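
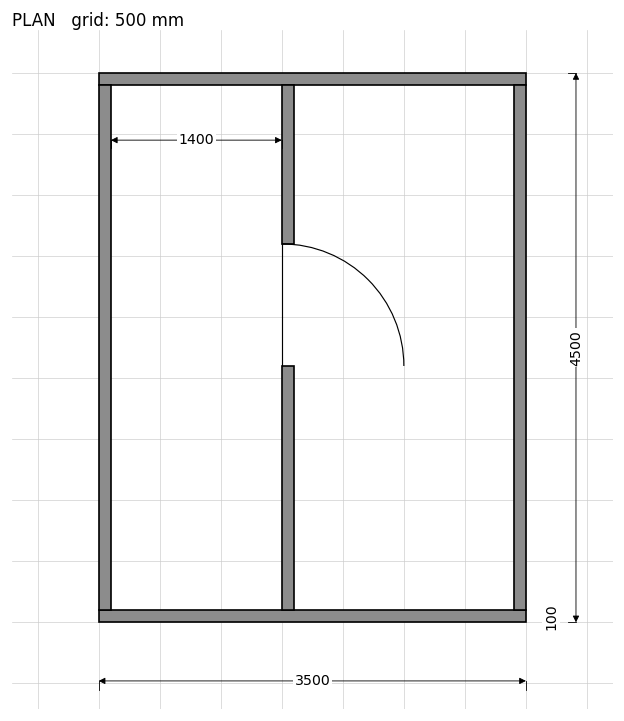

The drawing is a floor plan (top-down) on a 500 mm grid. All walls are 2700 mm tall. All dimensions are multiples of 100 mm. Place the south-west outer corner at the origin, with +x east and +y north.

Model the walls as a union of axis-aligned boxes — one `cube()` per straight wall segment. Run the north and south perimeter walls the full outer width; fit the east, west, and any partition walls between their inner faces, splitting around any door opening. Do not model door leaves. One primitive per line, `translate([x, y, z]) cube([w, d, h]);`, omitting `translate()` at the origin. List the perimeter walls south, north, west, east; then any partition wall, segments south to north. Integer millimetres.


cube([3500, 100, 2700]);
translate([0, 4400, 0]) cube([3500, 100, 2700]);
translate([0, 100, 0]) cube([100, 4300, 2700]);
translate([3400, 100, 0]) cube([100, 4300, 2700]);
translate([1500, 100, 0]) cube([100, 2000, 2700]);
translate([1500, 3100, 0]) cube([100, 1300, 2700]);


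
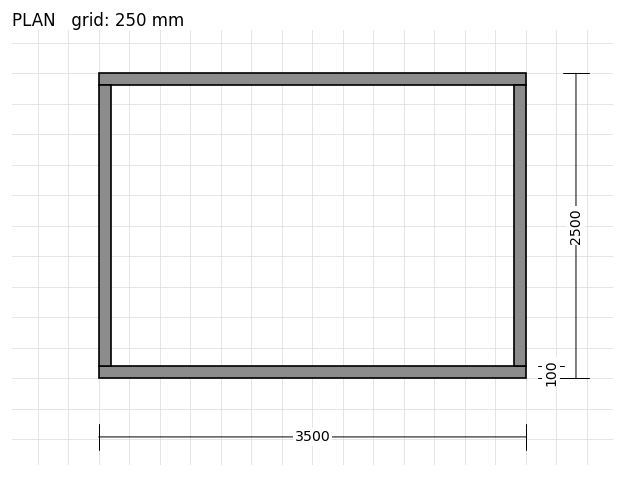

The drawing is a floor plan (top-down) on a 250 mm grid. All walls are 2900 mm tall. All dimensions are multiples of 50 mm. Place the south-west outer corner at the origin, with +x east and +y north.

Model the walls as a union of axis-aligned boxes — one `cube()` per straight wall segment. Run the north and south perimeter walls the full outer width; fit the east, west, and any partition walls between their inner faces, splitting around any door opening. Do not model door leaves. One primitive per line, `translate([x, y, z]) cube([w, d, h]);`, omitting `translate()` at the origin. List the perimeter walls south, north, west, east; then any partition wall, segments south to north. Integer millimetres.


cube([3500, 100, 2900]);
translate([0, 2400, 0]) cube([3500, 100, 2900]);
translate([0, 100, 0]) cube([100, 2300, 2900]);
translate([3400, 100, 0]) cube([100, 2300, 2900]);


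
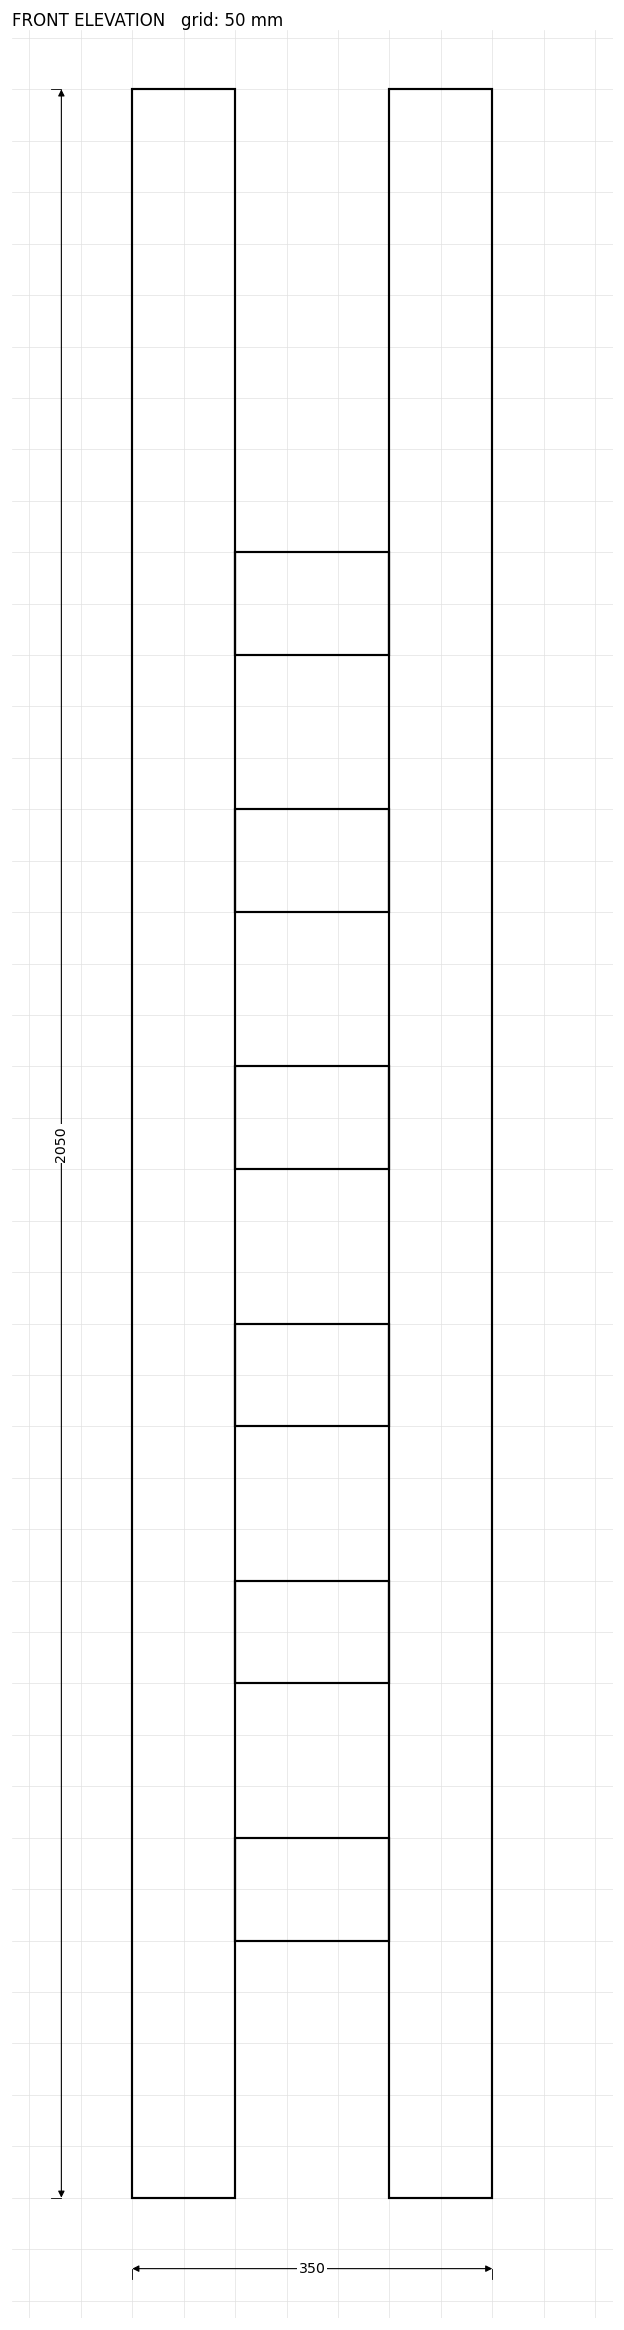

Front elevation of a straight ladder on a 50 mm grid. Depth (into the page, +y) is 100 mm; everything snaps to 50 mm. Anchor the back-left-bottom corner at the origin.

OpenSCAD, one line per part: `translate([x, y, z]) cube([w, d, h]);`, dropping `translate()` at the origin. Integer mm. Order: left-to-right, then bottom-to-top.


cube([100, 100, 2050]);
translate([100, 0, 250]) cube([150, 100, 100]);
translate([100, 0, 500]) cube([150, 100, 100]);
translate([100, 0, 750]) cube([150, 100, 100]);
translate([100, 0, 1000]) cube([150, 100, 100]);
translate([100, 0, 1250]) cube([150, 100, 100]);
translate([100, 0, 1500]) cube([150, 100, 100]);
translate([250, 0, 0]) cube([100, 100, 2050]);


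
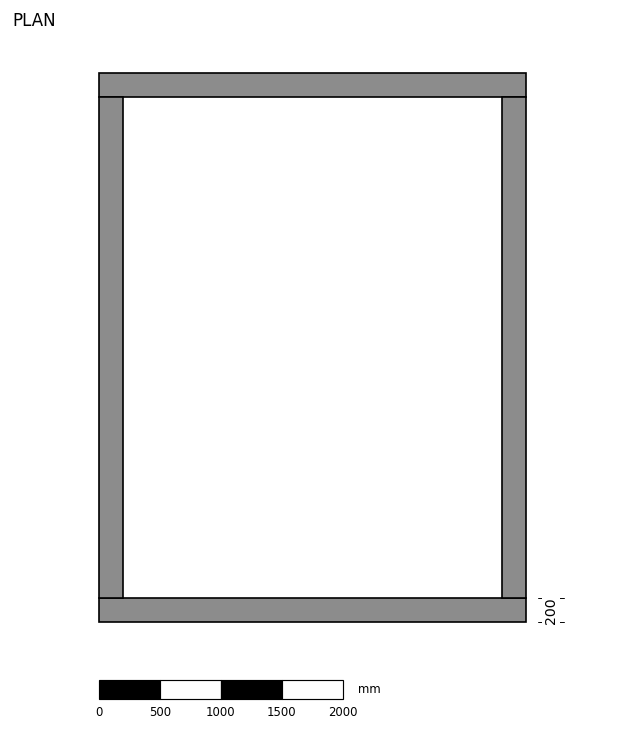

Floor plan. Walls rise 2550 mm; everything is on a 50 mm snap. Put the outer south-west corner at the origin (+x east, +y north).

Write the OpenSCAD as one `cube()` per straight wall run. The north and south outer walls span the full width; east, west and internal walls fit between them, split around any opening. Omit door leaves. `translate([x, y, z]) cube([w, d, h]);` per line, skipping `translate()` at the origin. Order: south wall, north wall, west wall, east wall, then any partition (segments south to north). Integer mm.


cube([3500, 200, 2550]);
translate([0, 4300, 0]) cube([3500, 200, 2550]);
translate([0, 200, 0]) cube([200, 4100, 2550]);
translate([3300, 200, 0]) cube([200, 4100, 2550]);


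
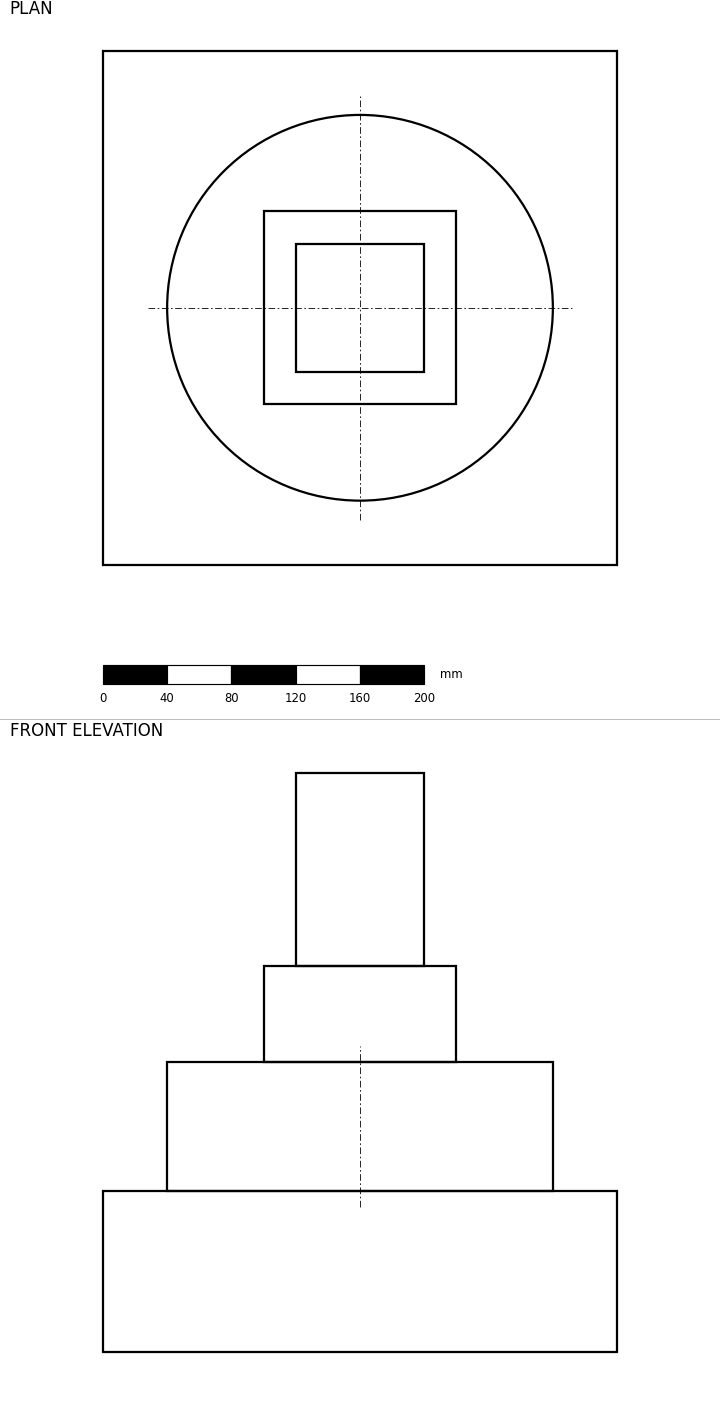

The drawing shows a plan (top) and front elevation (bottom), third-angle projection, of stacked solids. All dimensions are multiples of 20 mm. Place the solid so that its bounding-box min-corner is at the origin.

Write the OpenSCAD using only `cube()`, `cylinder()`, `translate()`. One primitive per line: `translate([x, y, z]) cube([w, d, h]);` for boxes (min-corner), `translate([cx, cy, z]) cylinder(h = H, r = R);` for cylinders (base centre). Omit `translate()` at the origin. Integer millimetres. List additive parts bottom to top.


cube([320, 320, 100]);
translate([160, 160, 100]) cylinder(h = 80, r = 120);
translate([100, 100, 180]) cube([120, 120, 60]);
translate([120, 120, 240]) cube([80, 80, 120]);


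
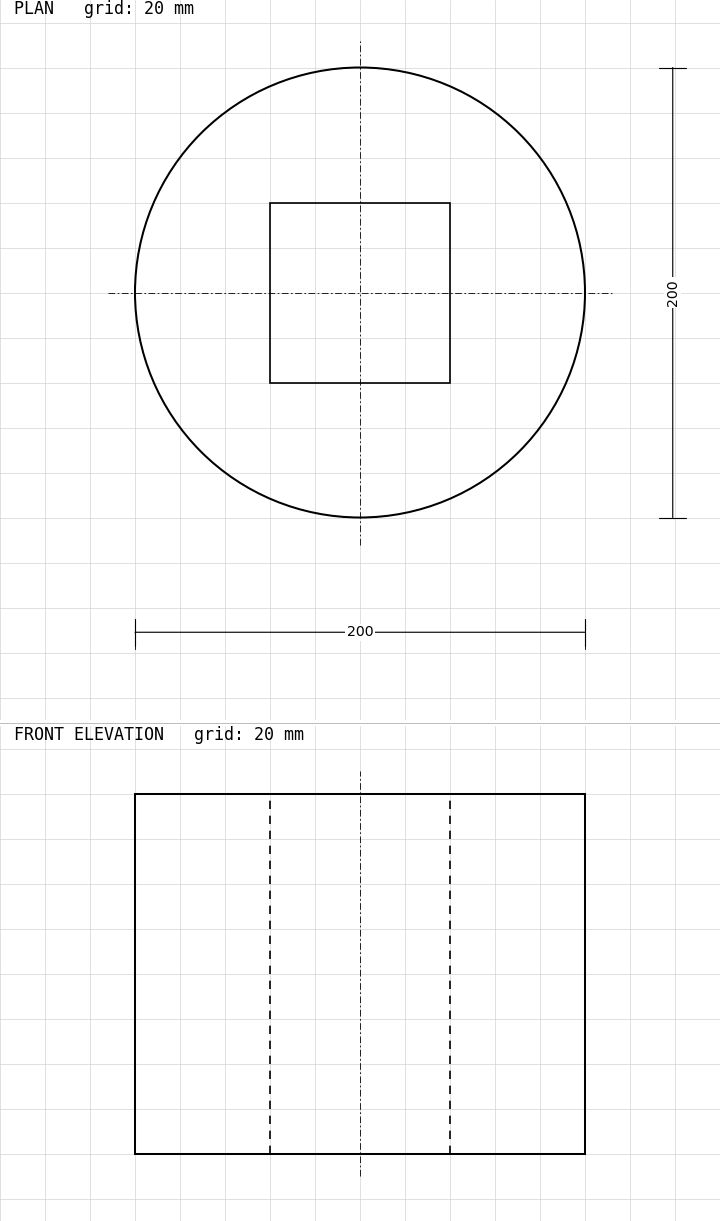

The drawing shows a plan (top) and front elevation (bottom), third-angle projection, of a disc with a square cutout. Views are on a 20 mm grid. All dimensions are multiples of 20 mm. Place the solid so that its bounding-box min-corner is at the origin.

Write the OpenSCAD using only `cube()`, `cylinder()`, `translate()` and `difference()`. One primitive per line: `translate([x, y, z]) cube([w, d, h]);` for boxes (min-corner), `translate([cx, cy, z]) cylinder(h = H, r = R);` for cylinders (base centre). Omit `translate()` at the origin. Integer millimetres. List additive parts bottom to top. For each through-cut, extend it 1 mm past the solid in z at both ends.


difference() {
  translate([100, 100, 0]) cylinder(h = 160, r = 100);
  translate([60, 60, -1]) cube([80, 80, 162]);
}


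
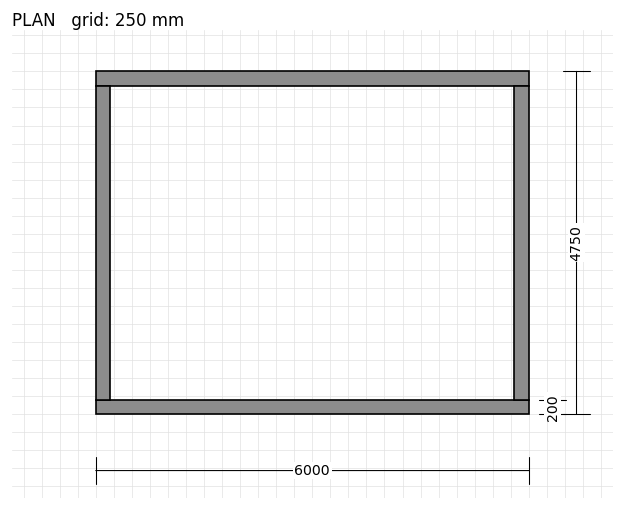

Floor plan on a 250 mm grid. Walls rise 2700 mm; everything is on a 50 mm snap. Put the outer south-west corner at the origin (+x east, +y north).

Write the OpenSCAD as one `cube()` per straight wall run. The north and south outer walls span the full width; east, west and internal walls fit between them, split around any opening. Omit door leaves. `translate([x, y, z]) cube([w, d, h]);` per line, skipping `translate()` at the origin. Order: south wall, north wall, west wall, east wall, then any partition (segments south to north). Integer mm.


cube([6000, 200, 2700]);
translate([0, 4550, 0]) cube([6000, 200, 2700]);
translate([0, 200, 0]) cube([200, 4350, 2700]);
translate([5800, 200, 0]) cube([200, 4350, 2700]);


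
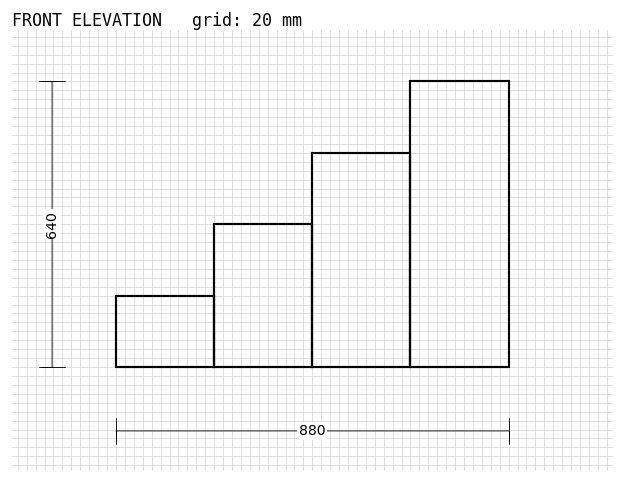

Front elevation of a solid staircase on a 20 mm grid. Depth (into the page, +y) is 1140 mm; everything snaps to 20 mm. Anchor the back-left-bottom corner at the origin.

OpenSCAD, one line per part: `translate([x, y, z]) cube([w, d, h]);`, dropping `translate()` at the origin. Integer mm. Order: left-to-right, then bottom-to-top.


cube([220, 1140, 160]);
translate([220, 0, 0]) cube([220, 1140, 320]);
translate([440, 0, 0]) cube([220, 1140, 480]);
translate([660, 0, 0]) cube([220, 1140, 640]);


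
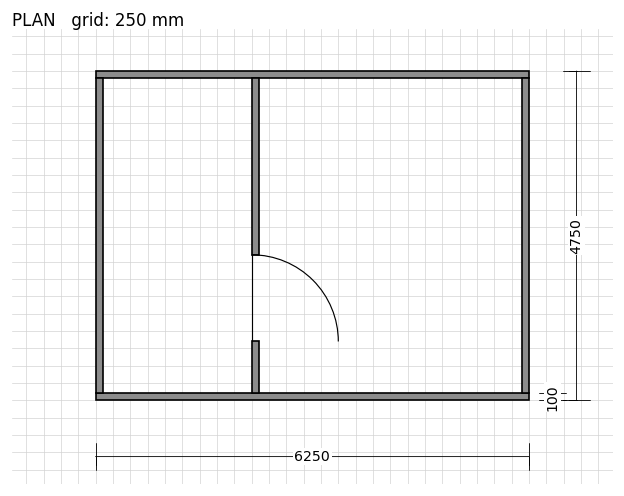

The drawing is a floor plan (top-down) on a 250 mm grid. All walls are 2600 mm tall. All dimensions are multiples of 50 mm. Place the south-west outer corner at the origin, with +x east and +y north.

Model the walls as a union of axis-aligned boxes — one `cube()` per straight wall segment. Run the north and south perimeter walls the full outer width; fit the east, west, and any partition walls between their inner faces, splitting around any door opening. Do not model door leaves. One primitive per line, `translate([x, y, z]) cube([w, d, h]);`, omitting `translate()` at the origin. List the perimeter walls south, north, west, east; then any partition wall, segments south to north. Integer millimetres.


cube([6250, 100, 2600]);
translate([0, 4650, 0]) cube([6250, 100, 2600]);
translate([0, 100, 0]) cube([100, 4550, 2600]);
translate([6150, 100, 0]) cube([100, 4550, 2600]);
translate([2250, 100, 0]) cube([100, 750, 2600]);
translate([2250, 2100, 0]) cube([100, 2550, 2600]);


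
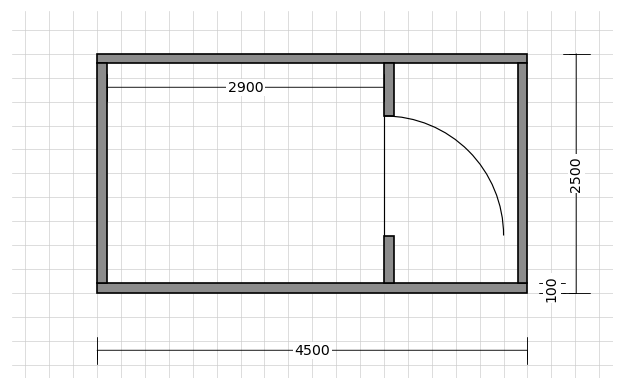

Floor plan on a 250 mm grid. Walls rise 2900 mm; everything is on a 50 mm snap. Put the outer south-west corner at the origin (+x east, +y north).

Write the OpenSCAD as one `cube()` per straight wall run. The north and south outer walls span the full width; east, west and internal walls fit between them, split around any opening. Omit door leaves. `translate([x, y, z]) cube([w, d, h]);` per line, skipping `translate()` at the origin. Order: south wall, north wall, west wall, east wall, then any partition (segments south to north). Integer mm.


cube([4500, 100, 2900]);
translate([0, 2400, 0]) cube([4500, 100, 2900]);
translate([0, 100, 0]) cube([100, 2300, 2900]);
translate([4400, 100, 0]) cube([100, 2300, 2900]);
translate([3000, 100, 0]) cube([100, 500, 2900]);
translate([3000, 1850, 0]) cube([100, 550, 2900]);


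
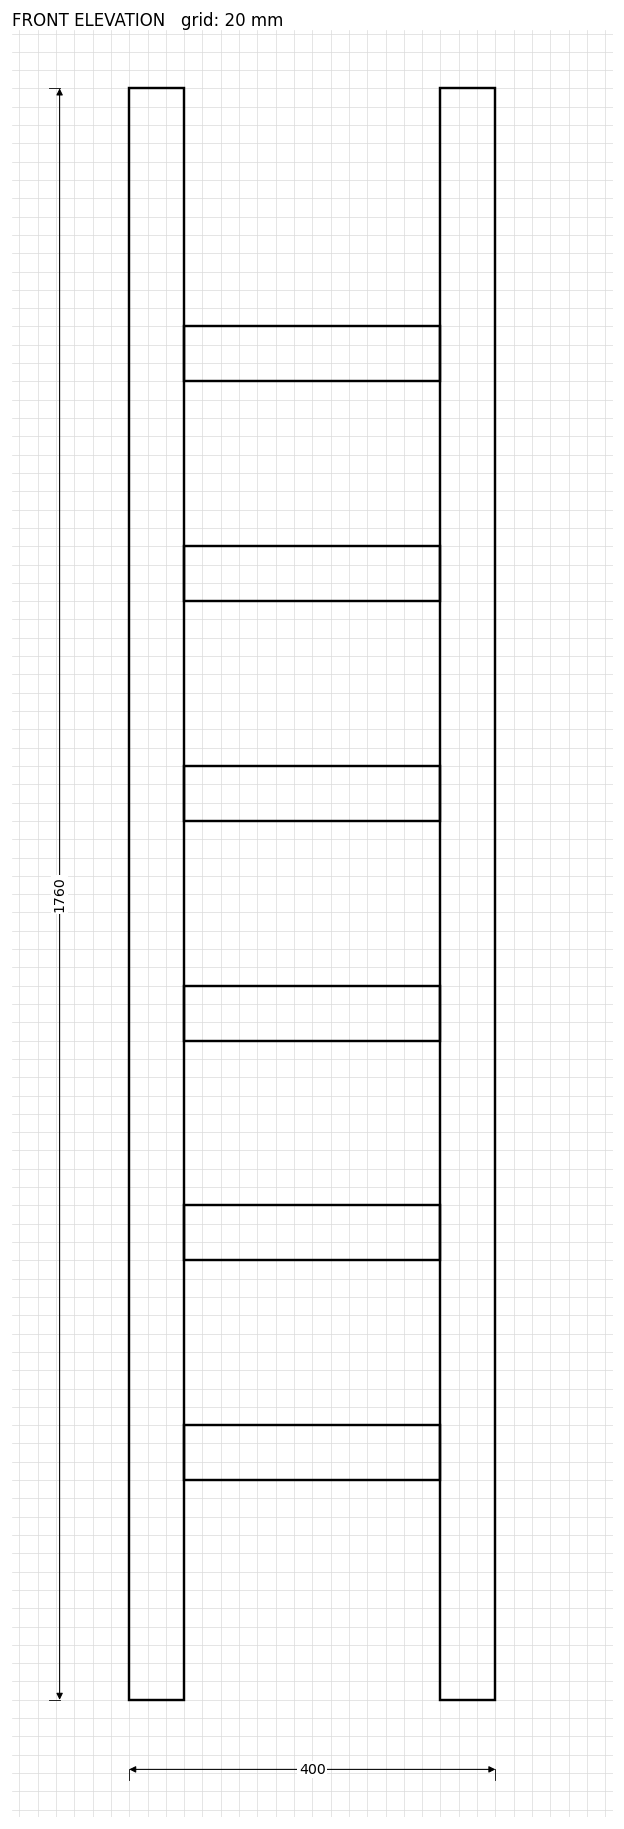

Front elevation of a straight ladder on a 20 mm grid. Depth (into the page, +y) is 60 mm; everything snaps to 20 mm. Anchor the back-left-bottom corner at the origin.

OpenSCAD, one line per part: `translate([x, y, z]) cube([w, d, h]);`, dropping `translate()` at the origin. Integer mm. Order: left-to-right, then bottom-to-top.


cube([60, 60, 1760]);
translate([60, 0, 240]) cube([280, 60, 60]);
translate([60, 0, 480]) cube([280, 60, 60]);
translate([60, 0, 720]) cube([280, 60, 60]);
translate([60, 0, 960]) cube([280, 60, 60]);
translate([60, 0, 1200]) cube([280, 60, 60]);
translate([60, 0, 1440]) cube([280, 60, 60]);
translate([340, 0, 0]) cube([60, 60, 1760]);


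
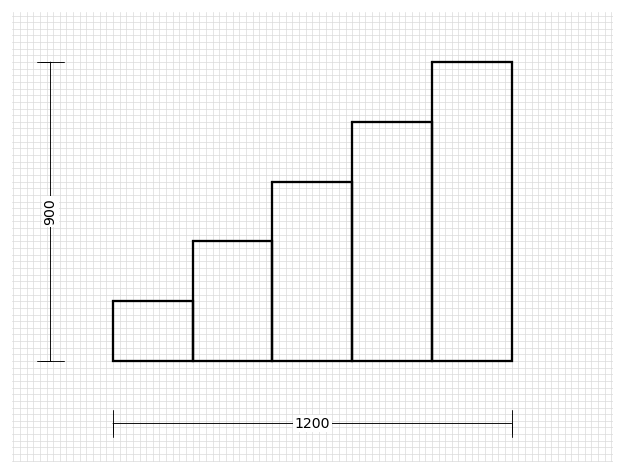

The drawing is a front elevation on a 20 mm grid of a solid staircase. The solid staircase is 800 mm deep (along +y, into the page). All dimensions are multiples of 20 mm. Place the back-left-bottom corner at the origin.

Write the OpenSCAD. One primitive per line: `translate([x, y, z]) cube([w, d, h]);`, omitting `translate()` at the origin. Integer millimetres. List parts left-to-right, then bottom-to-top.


cube([240, 800, 180]);
translate([240, 0, 0]) cube([240, 800, 360]);
translate([480, 0, 0]) cube([240, 800, 540]);
translate([720, 0, 0]) cube([240, 800, 720]);
translate([960, 0, 0]) cube([240, 800, 900]);


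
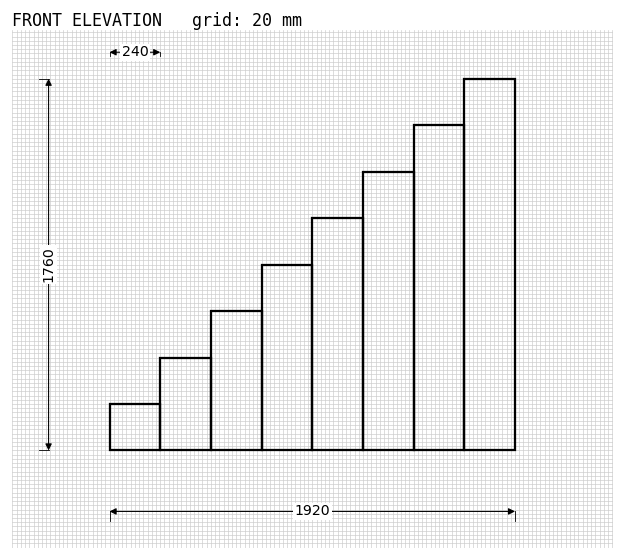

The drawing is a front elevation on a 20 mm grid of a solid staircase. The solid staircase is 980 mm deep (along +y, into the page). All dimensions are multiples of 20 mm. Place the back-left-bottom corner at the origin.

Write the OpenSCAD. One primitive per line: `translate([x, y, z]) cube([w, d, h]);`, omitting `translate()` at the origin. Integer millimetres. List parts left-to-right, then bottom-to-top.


cube([240, 980, 220]);
translate([240, 0, 0]) cube([240, 980, 440]);
translate([480, 0, 0]) cube([240, 980, 660]);
translate([720, 0, 0]) cube([240, 980, 880]);
translate([960, 0, 0]) cube([240, 980, 1100]);
translate([1200, 0, 0]) cube([240, 980, 1320]);
translate([1440, 0, 0]) cube([240, 980, 1540]);
translate([1680, 0, 0]) cube([240, 980, 1760]);


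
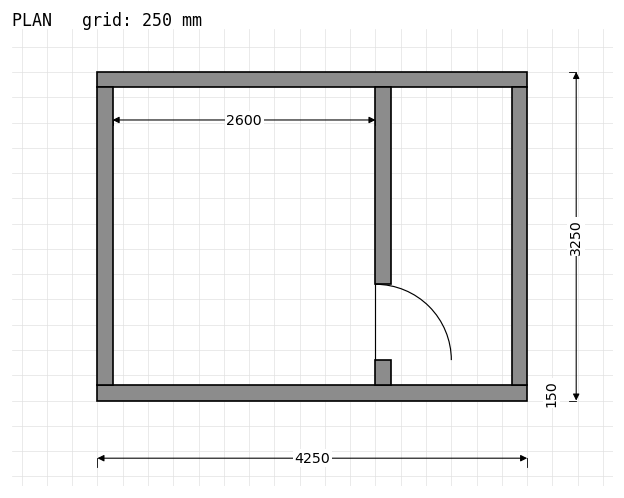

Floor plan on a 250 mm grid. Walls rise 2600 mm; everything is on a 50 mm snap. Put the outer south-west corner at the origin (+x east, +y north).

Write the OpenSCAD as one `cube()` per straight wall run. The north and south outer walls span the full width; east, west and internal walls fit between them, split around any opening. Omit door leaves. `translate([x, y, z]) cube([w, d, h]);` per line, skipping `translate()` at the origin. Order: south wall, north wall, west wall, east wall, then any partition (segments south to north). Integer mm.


cube([4250, 150, 2600]);
translate([0, 3100, 0]) cube([4250, 150, 2600]);
translate([0, 150, 0]) cube([150, 2950, 2600]);
translate([4100, 150, 0]) cube([150, 2950, 2600]);
translate([2750, 150, 0]) cube([150, 250, 2600]);
translate([2750, 1150, 0]) cube([150, 1950, 2600]);


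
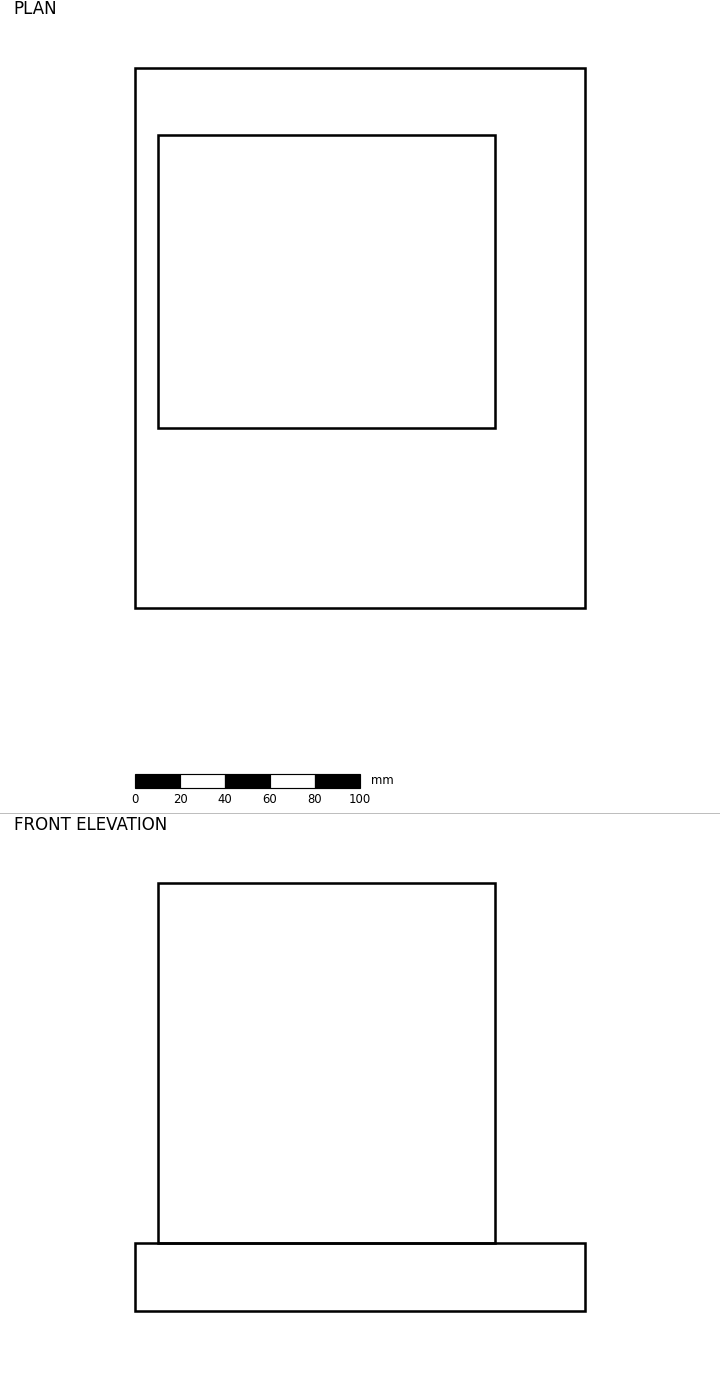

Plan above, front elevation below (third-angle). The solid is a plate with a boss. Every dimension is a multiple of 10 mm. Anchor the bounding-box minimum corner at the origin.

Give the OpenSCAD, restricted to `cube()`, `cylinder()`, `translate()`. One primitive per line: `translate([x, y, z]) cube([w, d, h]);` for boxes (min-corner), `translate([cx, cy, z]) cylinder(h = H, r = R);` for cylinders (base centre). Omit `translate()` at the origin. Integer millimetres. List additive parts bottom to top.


cube([200, 240, 30]);
translate([10, 80, 30]) cube([150, 130, 160]);


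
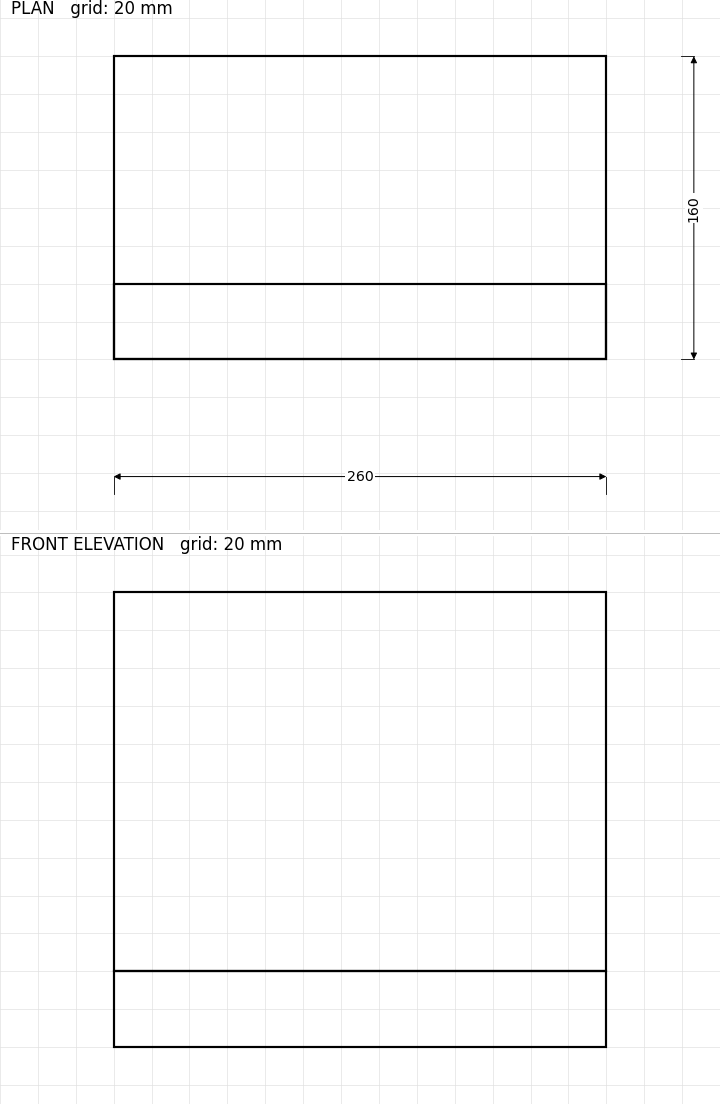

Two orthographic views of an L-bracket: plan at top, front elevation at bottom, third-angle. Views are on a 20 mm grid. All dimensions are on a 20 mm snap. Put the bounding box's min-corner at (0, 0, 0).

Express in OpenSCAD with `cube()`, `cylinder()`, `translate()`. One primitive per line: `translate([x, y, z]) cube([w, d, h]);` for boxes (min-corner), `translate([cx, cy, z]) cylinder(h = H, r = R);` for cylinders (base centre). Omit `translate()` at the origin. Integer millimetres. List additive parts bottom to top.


cube([260, 160, 40]);
translate([0, 0, 40]) cube([260, 40, 200]);


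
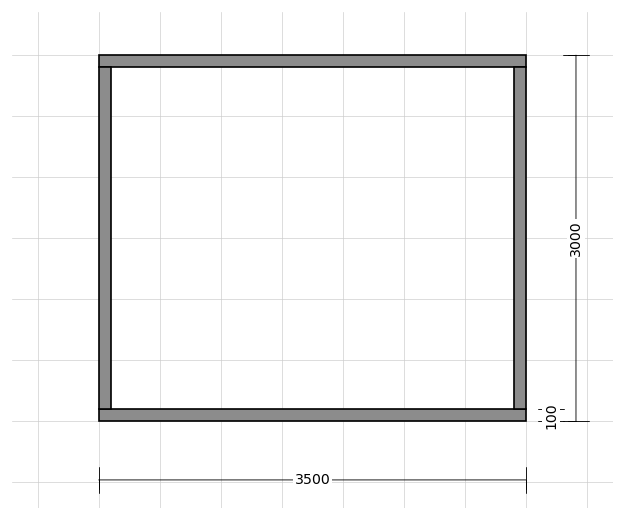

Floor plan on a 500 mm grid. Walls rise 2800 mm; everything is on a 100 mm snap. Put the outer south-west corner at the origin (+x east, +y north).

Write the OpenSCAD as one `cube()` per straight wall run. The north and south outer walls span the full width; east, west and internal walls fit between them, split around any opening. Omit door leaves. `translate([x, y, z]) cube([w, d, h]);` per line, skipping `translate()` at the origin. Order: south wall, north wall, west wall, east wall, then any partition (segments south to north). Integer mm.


cube([3500, 100, 2800]);
translate([0, 2900, 0]) cube([3500, 100, 2800]);
translate([0, 100, 0]) cube([100, 2800, 2800]);
translate([3400, 100, 0]) cube([100, 2800, 2800]);


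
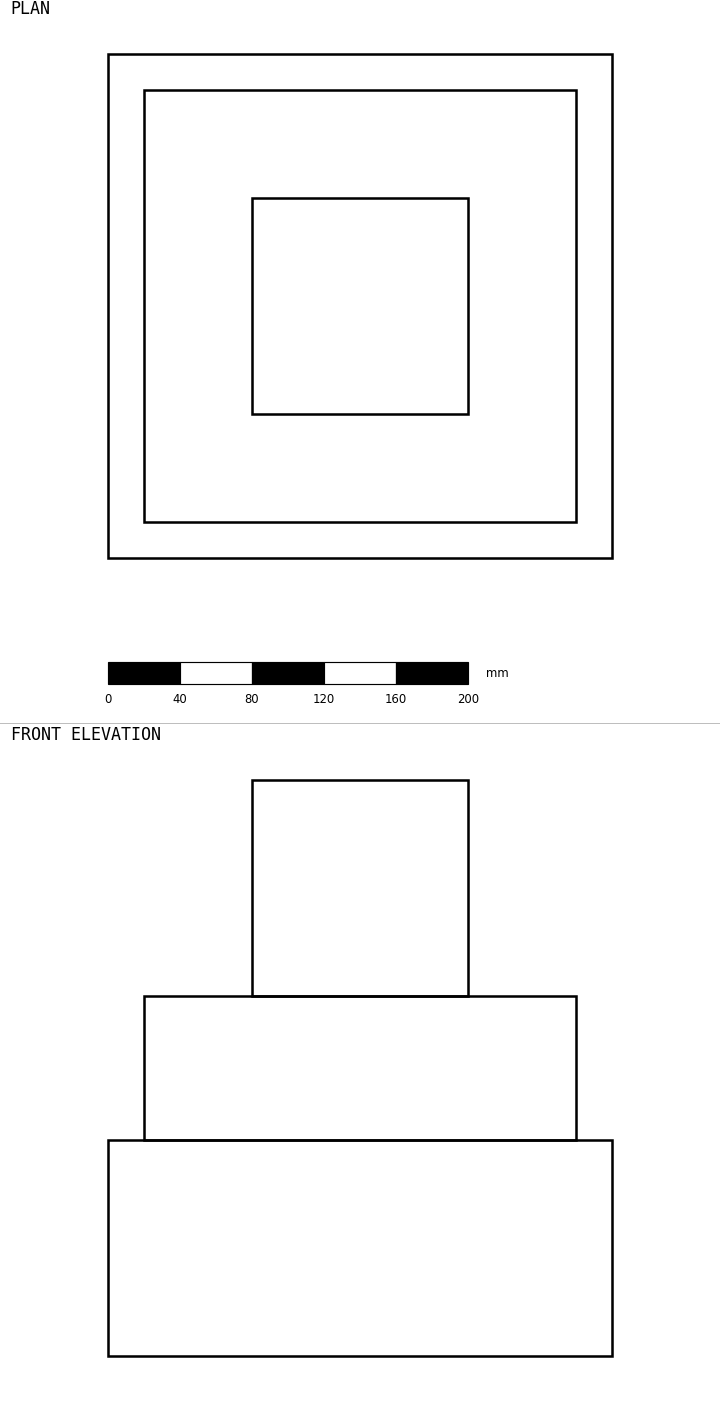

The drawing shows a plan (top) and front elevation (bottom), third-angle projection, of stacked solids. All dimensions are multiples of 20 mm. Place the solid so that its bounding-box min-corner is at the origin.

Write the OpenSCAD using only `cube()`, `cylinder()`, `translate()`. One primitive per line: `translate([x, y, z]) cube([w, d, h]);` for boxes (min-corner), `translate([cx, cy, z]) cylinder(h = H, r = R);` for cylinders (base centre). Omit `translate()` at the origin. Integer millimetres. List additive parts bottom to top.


cube([280, 280, 120]);
translate([20, 20, 120]) cube([240, 240, 80]);
translate([80, 80, 200]) cube([120, 120, 120]);


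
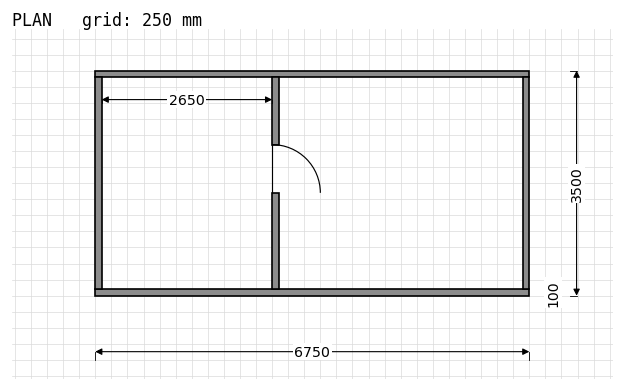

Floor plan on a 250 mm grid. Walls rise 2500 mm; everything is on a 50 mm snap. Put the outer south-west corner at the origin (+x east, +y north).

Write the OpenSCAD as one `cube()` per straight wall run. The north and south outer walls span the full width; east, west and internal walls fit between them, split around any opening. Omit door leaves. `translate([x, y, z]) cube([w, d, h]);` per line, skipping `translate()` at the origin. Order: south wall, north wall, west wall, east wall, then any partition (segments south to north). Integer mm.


cube([6750, 100, 2500]);
translate([0, 3400, 0]) cube([6750, 100, 2500]);
translate([0, 100, 0]) cube([100, 3300, 2500]);
translate([6650, 100, 0]) cube([100, 3300, 2500]);
translate([2750, 100, 0]) cube([100, 1500, 2500]);
translate([2750, 2350, 0]) cube([100, 1050, 2500]);


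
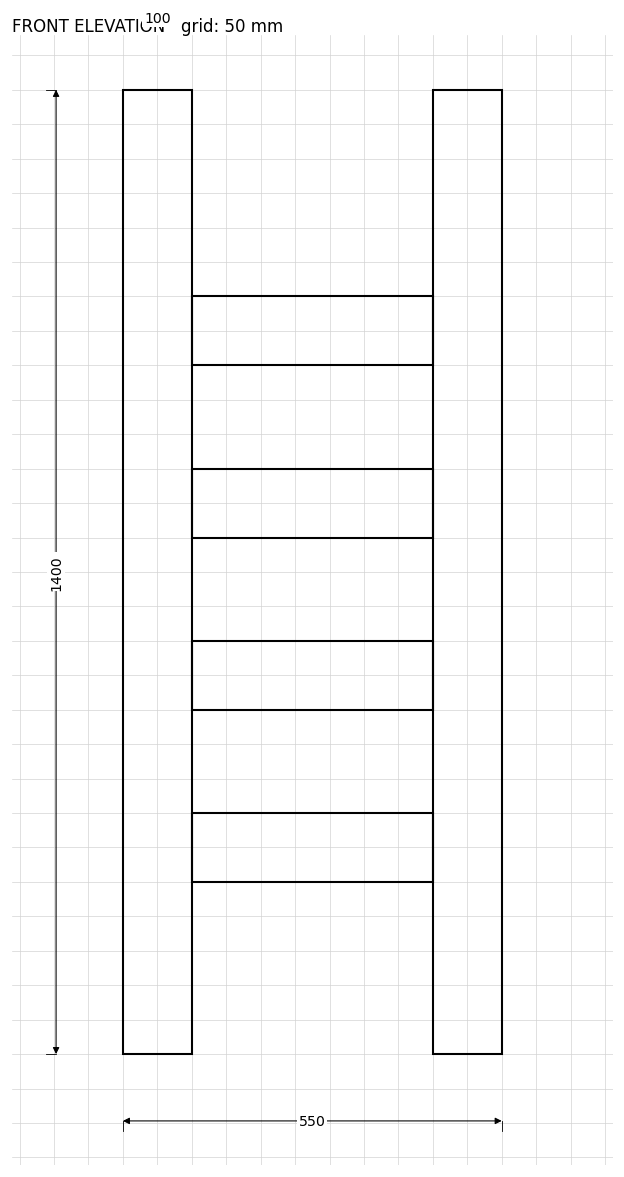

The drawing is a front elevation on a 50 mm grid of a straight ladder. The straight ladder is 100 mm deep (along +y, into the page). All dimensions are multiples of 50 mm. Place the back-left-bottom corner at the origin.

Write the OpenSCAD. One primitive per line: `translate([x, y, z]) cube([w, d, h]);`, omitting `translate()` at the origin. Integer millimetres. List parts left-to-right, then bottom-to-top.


cube([100, 100, 1400]);
translate([100, 0, 250]) cube([350, 100, 100]);
translate([100, 0, 500]) cube([350, 100, 100]);
translate([100, 0, 750]) cube([350, 100, 100]);
translate([100, 0, 1000]) cube([350, 100, 100]);
translate([450, 0, 0]) cube([100, 100, 1400]);


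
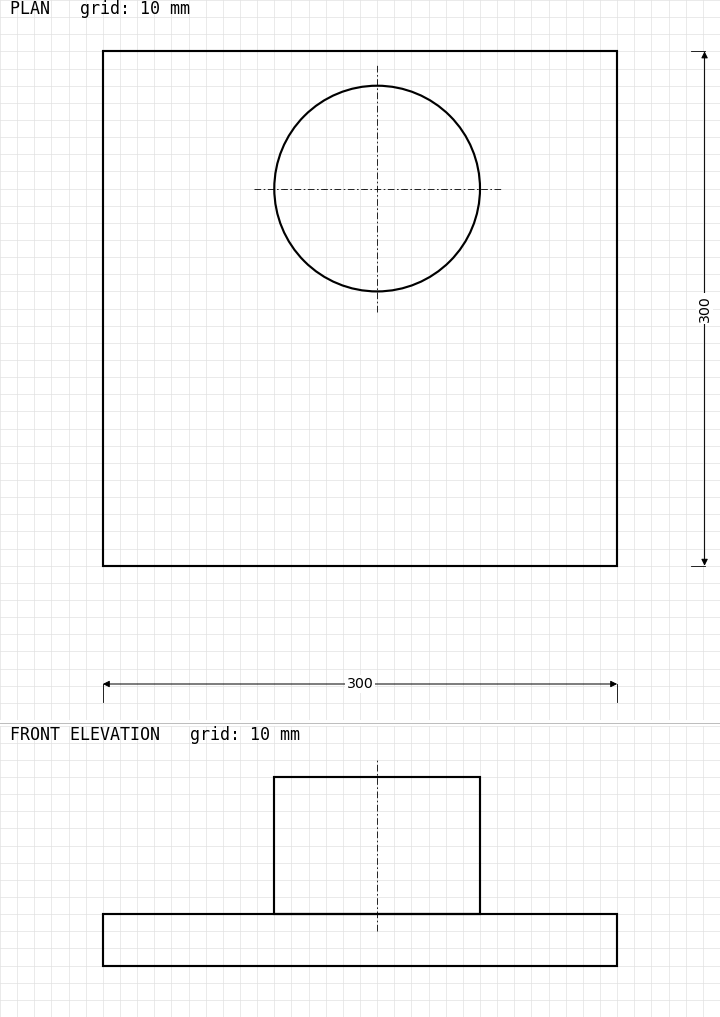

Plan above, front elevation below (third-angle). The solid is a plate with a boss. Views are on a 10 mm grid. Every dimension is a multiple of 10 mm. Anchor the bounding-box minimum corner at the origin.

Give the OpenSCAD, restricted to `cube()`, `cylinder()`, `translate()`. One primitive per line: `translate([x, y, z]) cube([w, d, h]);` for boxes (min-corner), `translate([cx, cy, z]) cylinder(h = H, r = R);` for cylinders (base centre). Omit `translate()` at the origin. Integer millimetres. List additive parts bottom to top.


cube([300, 300, 30]);
translate([160, 220, 30]) cylinder(h = 80, r = 60);


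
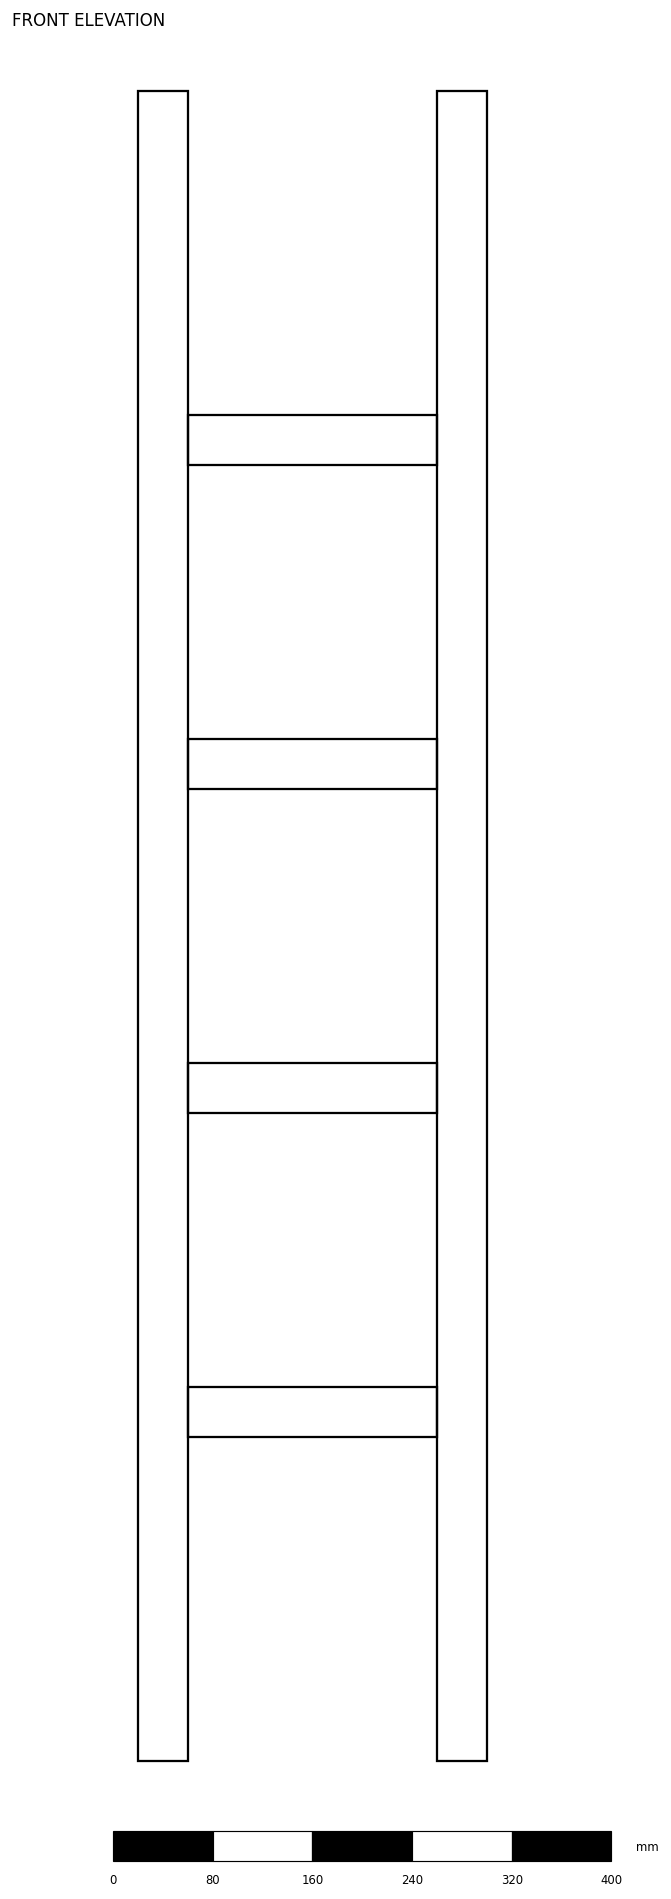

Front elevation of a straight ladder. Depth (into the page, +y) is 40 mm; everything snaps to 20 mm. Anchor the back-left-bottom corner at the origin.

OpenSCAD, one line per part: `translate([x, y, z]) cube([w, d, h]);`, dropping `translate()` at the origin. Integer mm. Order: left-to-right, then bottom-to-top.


cube([40, 40, 1340]);
translate([40, 0, 260]) cube([200, 40, 40]);
translate([40, 0, 520]) cube([200, 40, 40]);
translate([40, 0, 780]) cube([200, 40, 40]);
translate([40, 0, 1040]) cube([200, 40, 40]);
translate([240, 0, 0]) cube([40, 40, 1340]);


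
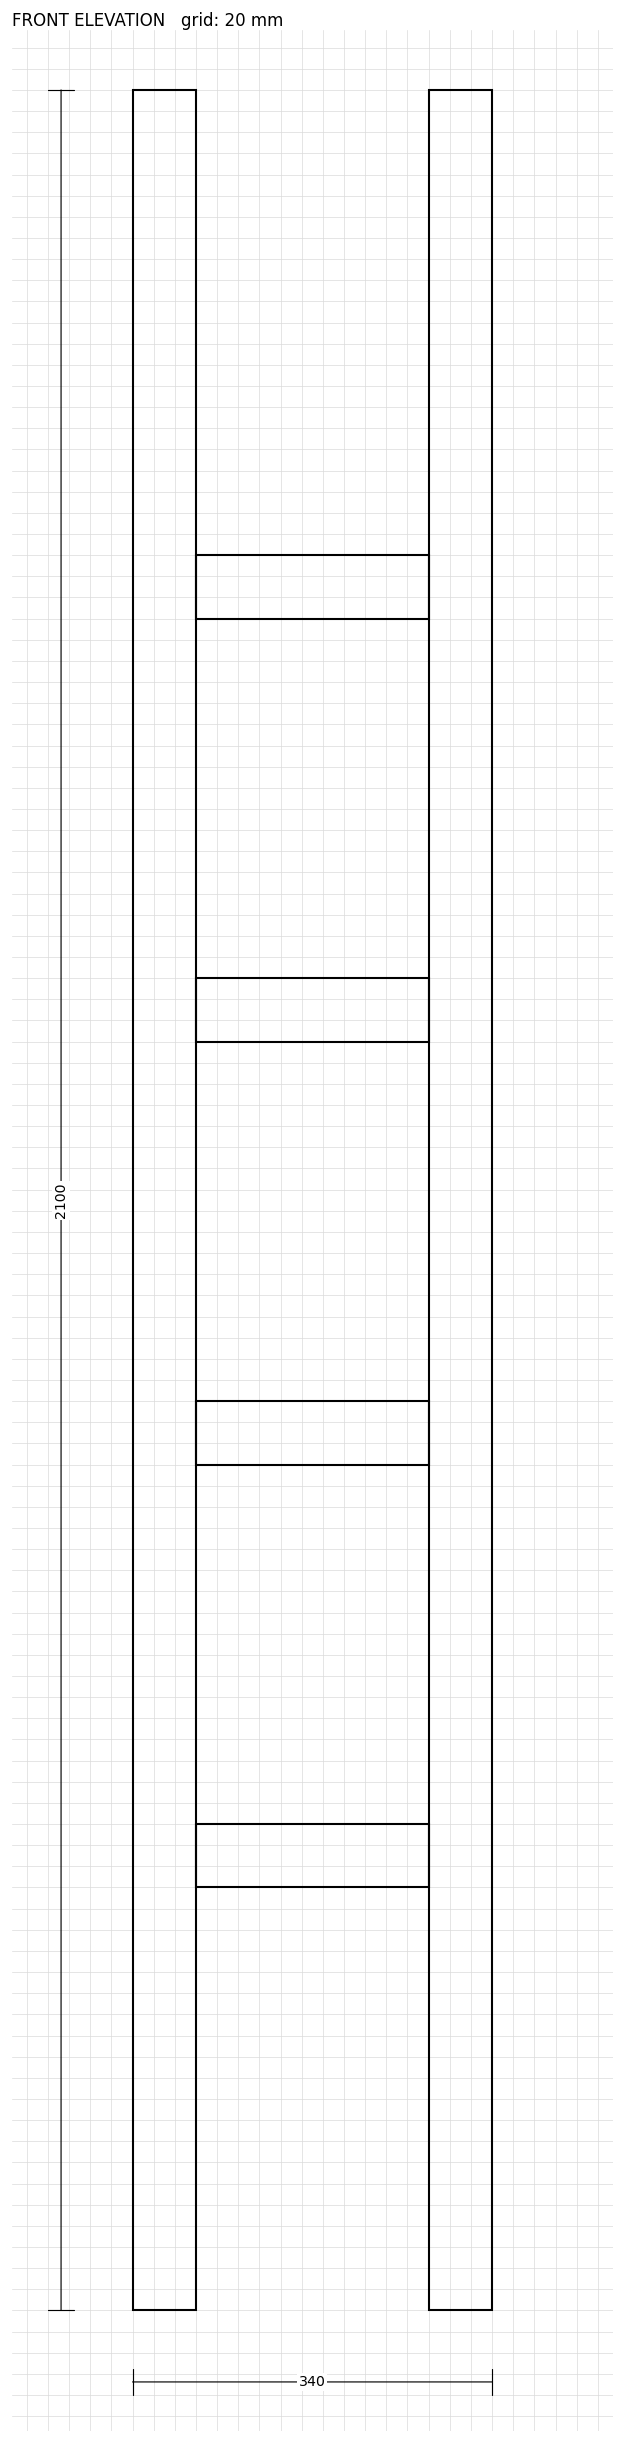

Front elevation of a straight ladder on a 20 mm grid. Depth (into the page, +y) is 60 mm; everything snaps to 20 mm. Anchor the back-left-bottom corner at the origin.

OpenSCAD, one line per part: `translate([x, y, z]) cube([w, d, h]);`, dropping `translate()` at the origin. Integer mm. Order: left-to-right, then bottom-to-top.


cube([60, 60, 2100]);
translate([60, 0, 400]) cube([220, 60, 60]);
translate([60, 0, 800]) cube([220, 60, 60]);
translate([60, 0, 1200]) cube([220, 60, 60]);
translate([60, 0, 1600]) cube([220, 60, 60]);
translate([280, 0, 0]) cube([60, 60, 2100]);


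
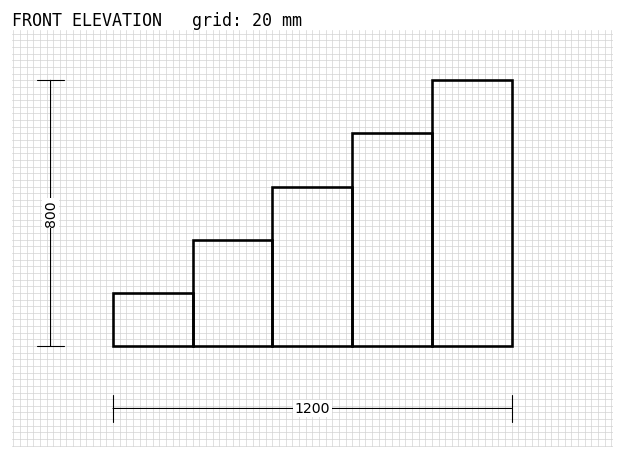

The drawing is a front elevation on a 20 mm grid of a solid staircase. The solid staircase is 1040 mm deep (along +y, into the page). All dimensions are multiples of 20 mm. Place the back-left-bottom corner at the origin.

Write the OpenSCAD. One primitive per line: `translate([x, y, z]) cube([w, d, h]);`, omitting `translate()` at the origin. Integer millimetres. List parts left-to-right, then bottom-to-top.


cube([240, 1040, 160]);
translate([240, 0, 0]) cube([240, 1040, 320]);
translate([480, 0, 0]) cube([240, 1040, 480]);
translate([720, 0, 0]) cube([240, 1040, 640]);
translate([960, 0, 0]) cube([240, 1040, 800]);


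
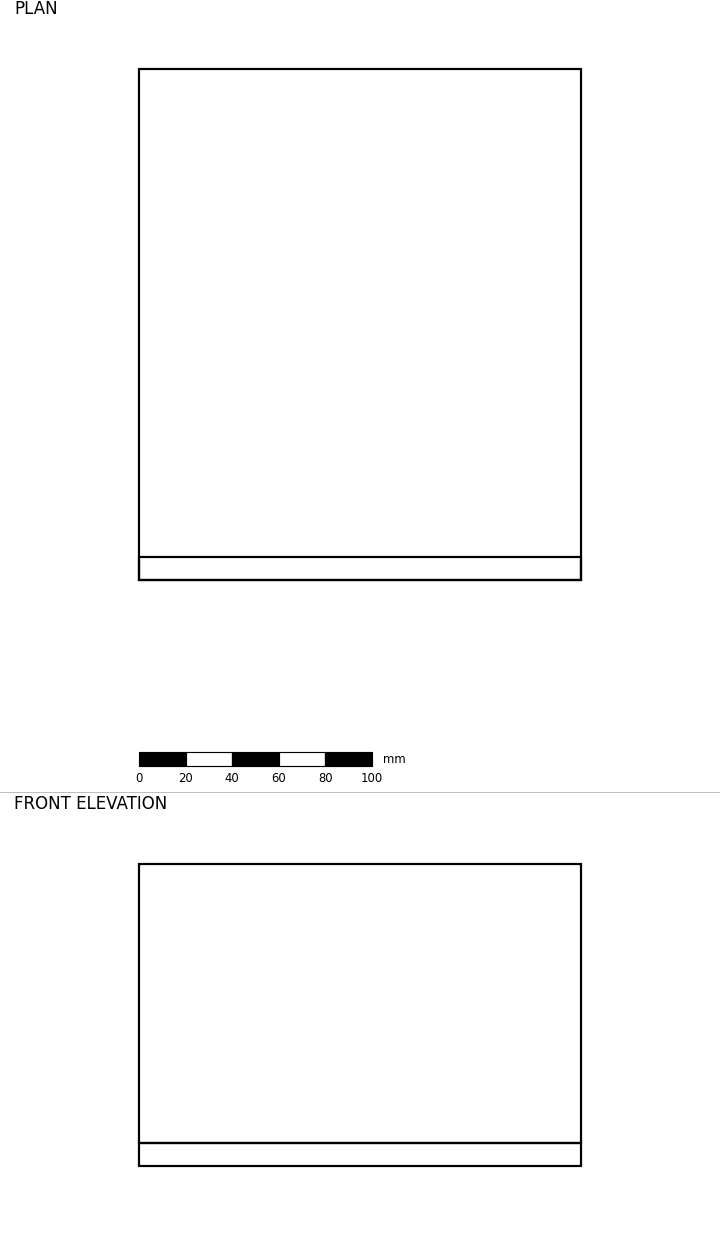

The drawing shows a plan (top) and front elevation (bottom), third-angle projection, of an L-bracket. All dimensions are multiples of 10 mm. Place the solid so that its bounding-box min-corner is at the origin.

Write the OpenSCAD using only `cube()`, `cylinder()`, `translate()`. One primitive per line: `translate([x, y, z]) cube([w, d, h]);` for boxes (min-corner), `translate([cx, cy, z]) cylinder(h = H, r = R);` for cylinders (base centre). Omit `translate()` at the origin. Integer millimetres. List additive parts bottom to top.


cube([190, 220, 10]);
translate([0, 0, 10]) cube([190, 10, 120]);


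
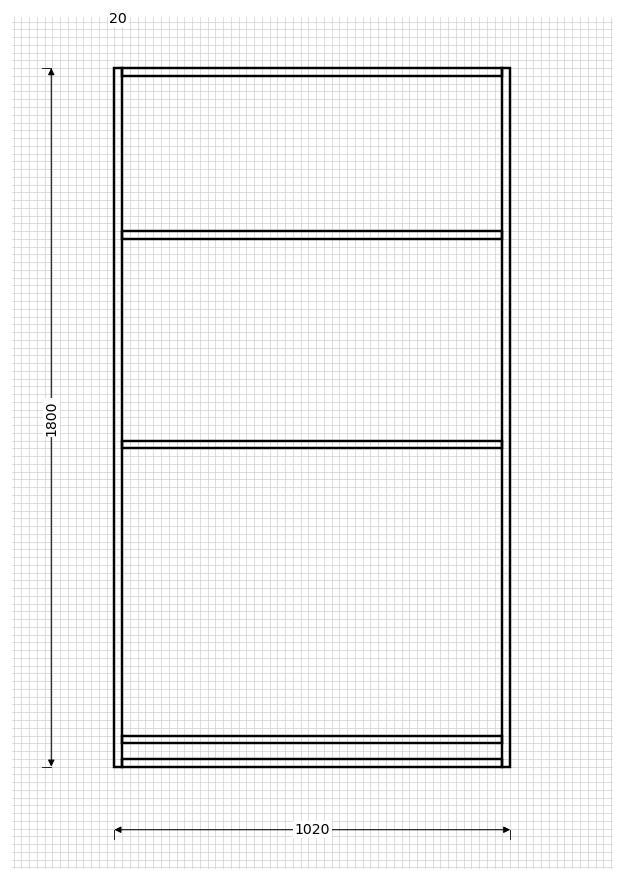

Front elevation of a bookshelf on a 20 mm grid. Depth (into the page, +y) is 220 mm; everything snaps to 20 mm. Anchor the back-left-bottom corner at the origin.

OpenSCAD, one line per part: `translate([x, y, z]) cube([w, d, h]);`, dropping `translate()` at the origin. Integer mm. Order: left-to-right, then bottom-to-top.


cube([20, 220, 1800]);
translate([20, 0, 0]) cube([980, 220, 20]);
translate([20, 0, 60]) cube([980, 220, 20]);
translate([20, 0, 820]) cube([980, 220, 20]);
translate([20, 0, 1360]) cube([980, 220, 20]);
translate([20, 0, 1780]) cube([980, 220, 20]);
translate([1000, 0, 0]) cube([20, 220, 1800]);


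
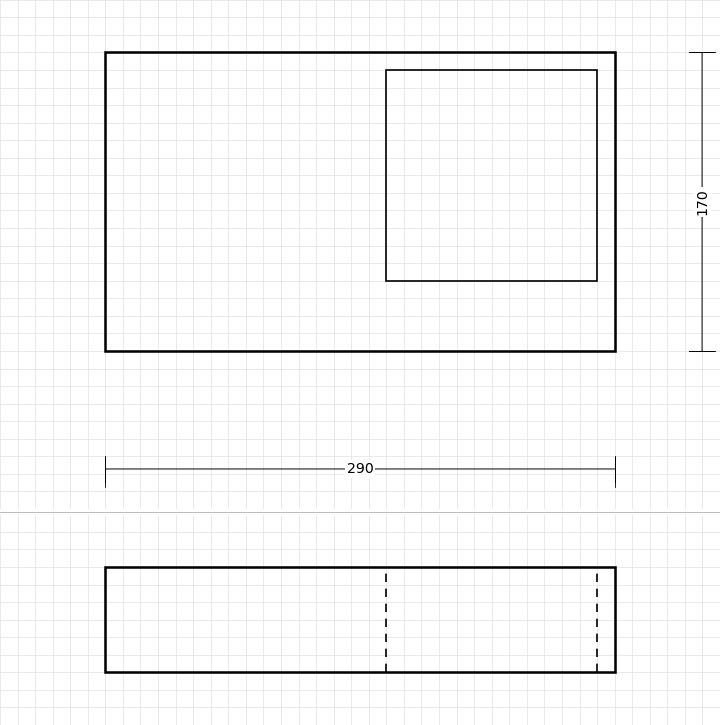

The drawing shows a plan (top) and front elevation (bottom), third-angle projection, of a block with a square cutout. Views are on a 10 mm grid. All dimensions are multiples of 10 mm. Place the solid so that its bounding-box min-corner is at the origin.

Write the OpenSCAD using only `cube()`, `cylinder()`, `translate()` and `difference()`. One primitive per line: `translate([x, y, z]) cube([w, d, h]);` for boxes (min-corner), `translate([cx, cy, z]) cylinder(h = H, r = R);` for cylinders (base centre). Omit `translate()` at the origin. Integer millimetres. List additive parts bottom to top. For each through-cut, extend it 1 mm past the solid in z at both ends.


difference() {
  cube([290, 170, 60]);
  translate([160, 40, -1]) cube([120, 120, 62]);
}


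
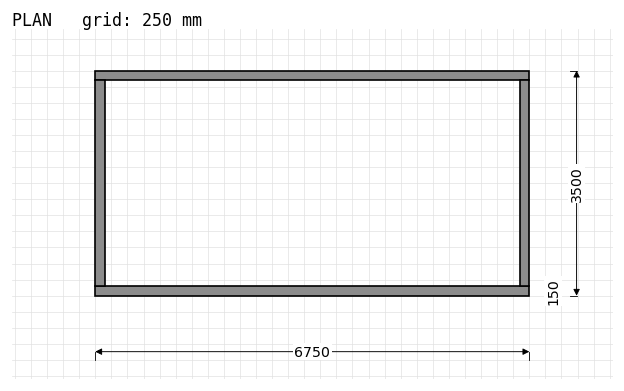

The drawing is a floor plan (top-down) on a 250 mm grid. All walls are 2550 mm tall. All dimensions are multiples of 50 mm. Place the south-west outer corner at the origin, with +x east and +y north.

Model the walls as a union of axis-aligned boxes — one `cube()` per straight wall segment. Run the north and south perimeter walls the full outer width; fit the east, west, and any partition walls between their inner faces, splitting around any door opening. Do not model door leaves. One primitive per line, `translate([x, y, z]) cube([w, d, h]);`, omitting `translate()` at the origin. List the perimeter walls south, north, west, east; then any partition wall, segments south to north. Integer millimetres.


cube([6750, 150, 2550]);
translate([0, 3350, 0]) cube([6750, 150, 2550]);
translate([0, 150, 0]) cube([150, 3200, 2550]);
translate([6600, 150, 0]) cube([150, 3200, 2550]);


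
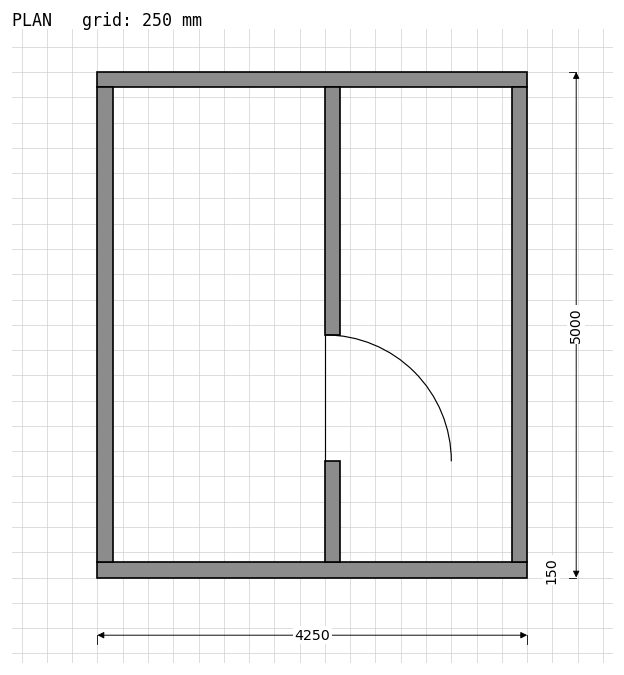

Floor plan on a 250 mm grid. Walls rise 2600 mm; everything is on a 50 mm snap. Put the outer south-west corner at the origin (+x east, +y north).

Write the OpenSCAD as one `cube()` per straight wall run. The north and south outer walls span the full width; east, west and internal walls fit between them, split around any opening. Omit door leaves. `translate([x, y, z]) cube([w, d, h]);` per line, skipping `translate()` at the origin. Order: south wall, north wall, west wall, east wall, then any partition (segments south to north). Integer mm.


cube([4250, 150, 2600]);
translate([0, 4850, 0]) cube([4250, 150, 2600]);
translate([0, 150, 0]) cube([150, 4700, 2600]);
translate([4100, 150, 0]) cube([150, 4700, 2600]);
translate([2250, 150, 0]) cube([150, 1000, 2600]);
translate([2250, 2400, 0]) cube([150, 2450, 2600]);


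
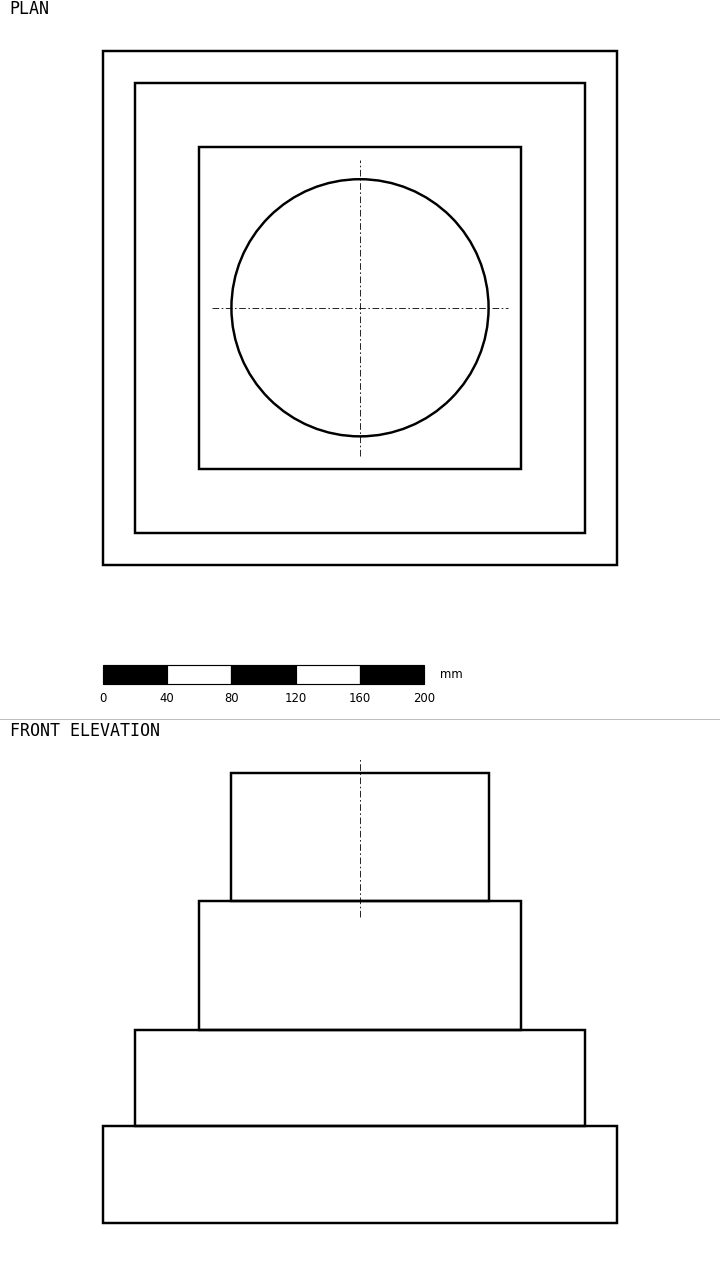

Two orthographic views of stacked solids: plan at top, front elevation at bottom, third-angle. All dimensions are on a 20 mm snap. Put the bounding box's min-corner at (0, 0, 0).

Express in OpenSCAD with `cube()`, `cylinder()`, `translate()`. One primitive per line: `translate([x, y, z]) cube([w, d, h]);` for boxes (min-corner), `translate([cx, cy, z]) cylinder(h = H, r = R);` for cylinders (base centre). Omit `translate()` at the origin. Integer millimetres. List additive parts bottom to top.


cube([320, 320, 60]);
translate([20, 20, 60]) cube([280, 280, 60]);
translate([60, 60, 120]) cube([200, 200, 80]);
translate([160, 160, 200]) cylinder(h = 80, r = 80);


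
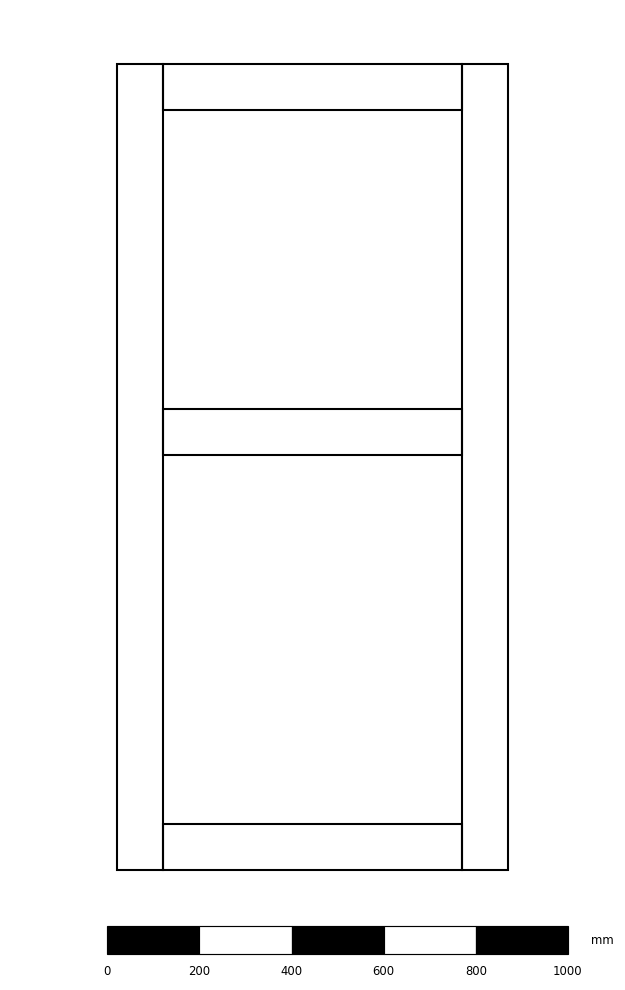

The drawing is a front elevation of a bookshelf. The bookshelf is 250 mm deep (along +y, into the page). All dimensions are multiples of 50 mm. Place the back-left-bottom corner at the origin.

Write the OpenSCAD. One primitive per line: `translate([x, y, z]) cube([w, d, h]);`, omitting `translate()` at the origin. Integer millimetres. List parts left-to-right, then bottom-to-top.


cube([100, 250, 1750]);
translate([100, 0, 0]) cube([650, 250, 100]);
translate([100, 0, 900]) cube([650, 250, 100]);
translate([100, 0, 1650]) cube([650, 250, 100]);
translate([750, 0, 0]) cube([100, 250, 1750]);


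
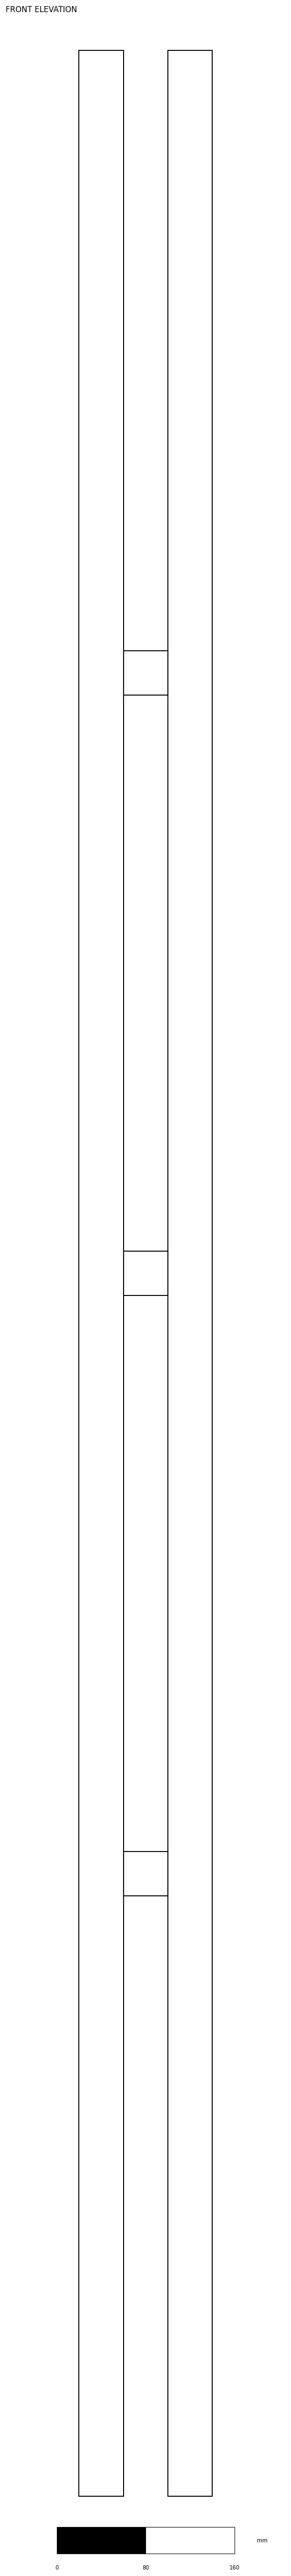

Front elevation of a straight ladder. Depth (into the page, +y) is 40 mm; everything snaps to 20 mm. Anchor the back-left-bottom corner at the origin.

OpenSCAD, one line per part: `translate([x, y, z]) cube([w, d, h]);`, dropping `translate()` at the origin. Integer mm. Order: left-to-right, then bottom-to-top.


cube([40, 40, 2200]);
translate([40, 0, 540]) cube([40, 40, 40]);
translate([40, 0, 1080]) cube([40, 40, 40]);
translate([40, 0, 1620]) cube([40, 40, 40]);
translate([80, 0, 0]) cube([40, 40, 2200]);


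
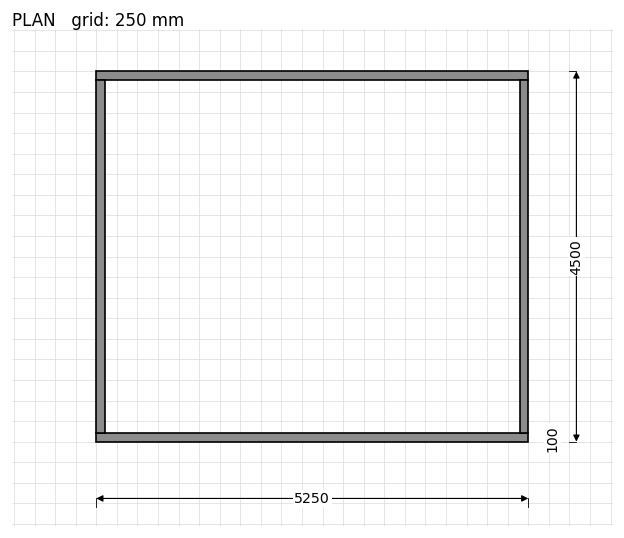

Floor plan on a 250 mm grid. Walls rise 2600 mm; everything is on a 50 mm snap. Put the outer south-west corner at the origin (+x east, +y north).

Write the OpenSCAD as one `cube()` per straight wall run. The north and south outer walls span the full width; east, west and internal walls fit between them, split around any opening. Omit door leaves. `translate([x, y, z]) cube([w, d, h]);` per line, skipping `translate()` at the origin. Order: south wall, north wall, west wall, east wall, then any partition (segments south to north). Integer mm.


cube([5250, 100, 2600]);
translate([0, 4400, 0]) cube([5250, 100, 2600]);
translate([0, 100, 0]) cube([100, 4300, 2600]);
translate([5150, 100, 0]) cube([100, 4300, 2600]);


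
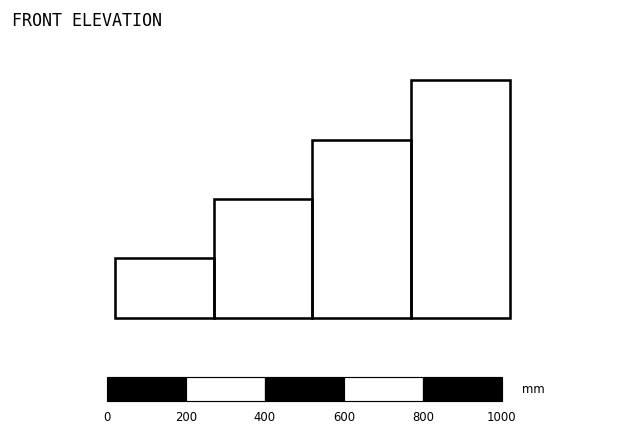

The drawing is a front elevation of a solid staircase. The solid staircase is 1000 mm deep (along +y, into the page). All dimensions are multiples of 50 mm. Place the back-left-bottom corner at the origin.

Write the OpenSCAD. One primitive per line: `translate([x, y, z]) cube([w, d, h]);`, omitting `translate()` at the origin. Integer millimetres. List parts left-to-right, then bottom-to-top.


cube([250, 1000, 150]);
translate([250, 0, 0]) cube([250, 1000, 300]);
translate([500, 0, 0]) cube([250, 1000, 450]);
translate([750, 0, 0]) cube([250, 1000, 600]);


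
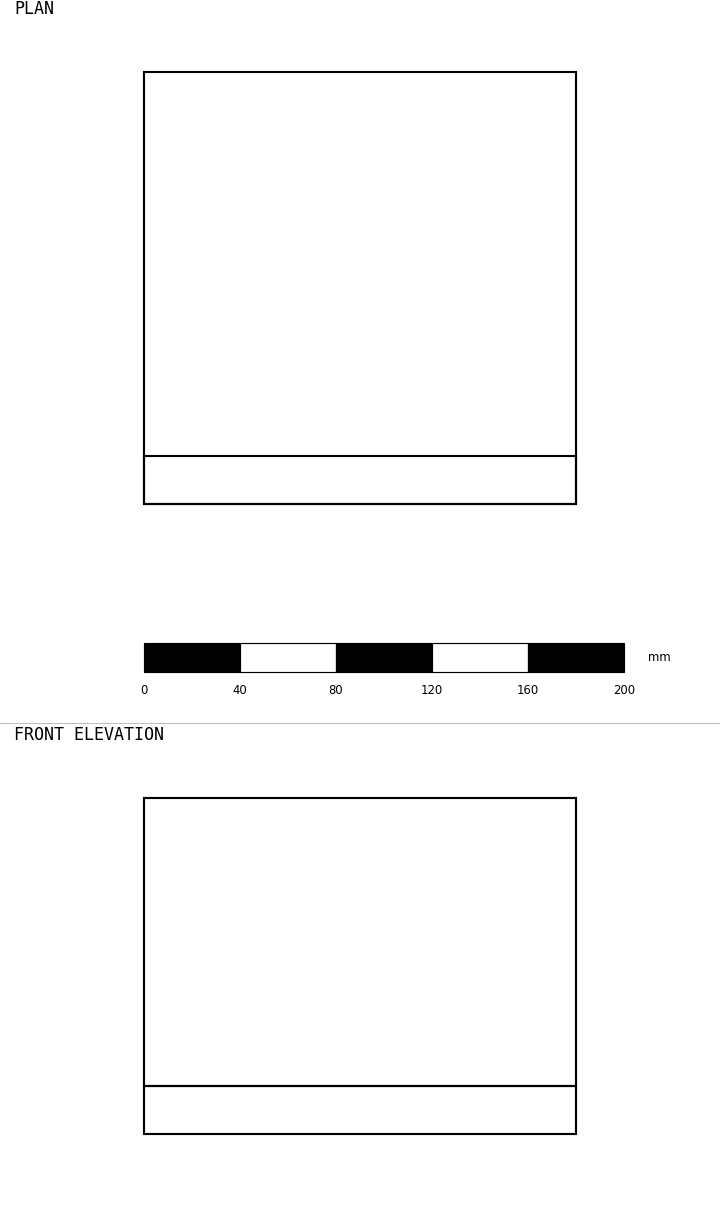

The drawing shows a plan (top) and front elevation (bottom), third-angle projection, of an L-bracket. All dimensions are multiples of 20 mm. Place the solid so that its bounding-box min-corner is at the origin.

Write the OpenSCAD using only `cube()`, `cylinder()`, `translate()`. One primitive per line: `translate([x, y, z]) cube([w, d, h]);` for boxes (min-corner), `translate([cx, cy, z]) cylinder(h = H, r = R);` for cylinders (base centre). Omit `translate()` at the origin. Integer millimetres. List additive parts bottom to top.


cube([180, 180, 20]);
translate([0, 0, 20]) cube([180, 20, 120]);
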